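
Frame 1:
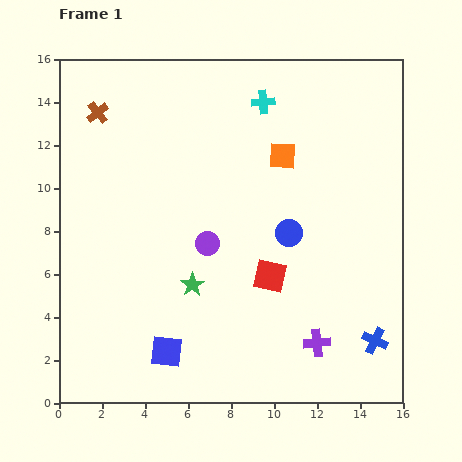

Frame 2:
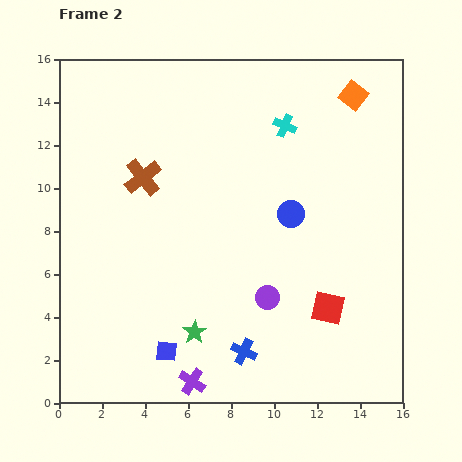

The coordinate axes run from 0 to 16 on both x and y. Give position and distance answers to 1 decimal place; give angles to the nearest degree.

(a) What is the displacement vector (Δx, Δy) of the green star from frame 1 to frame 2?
(0.1, -2.2)

The green star was at (6.2, 5.5) in frame 1 and (6.3, 3.3) in frame 2.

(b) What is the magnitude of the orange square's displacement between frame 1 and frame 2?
4.3

The orange square moved from (10.4, 11.5) to (13.7, 14.3), a distance of √(3.3² + 2.8²) ≈ 4.3.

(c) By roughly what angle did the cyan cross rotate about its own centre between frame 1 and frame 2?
28° clockwise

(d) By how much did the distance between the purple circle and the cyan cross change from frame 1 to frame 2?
+0.9

Distance in frame 1: 7.1. Distance in frame 2: 8.0.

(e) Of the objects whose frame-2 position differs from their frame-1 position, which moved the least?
the blue circle

(moved 0.9)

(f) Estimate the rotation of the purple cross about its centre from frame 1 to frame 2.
37° clockwise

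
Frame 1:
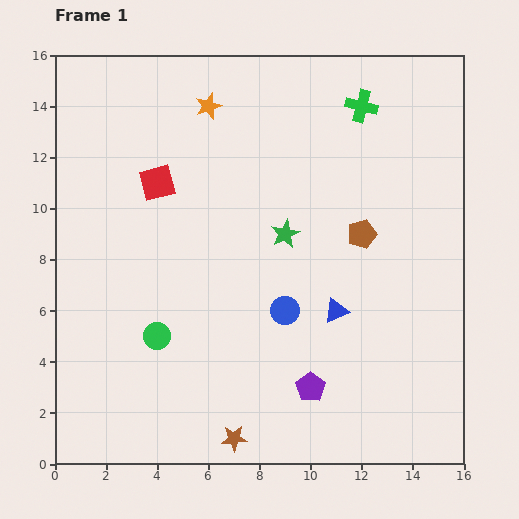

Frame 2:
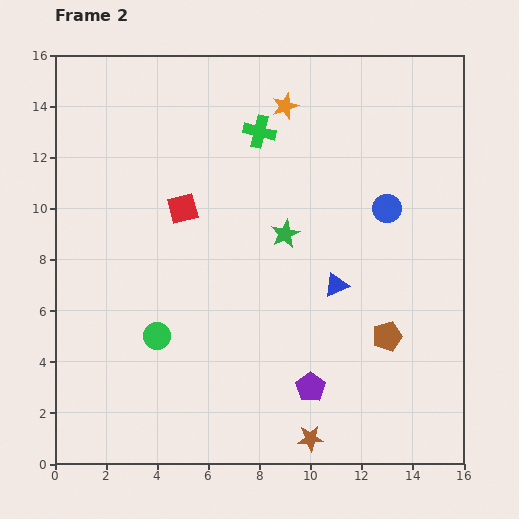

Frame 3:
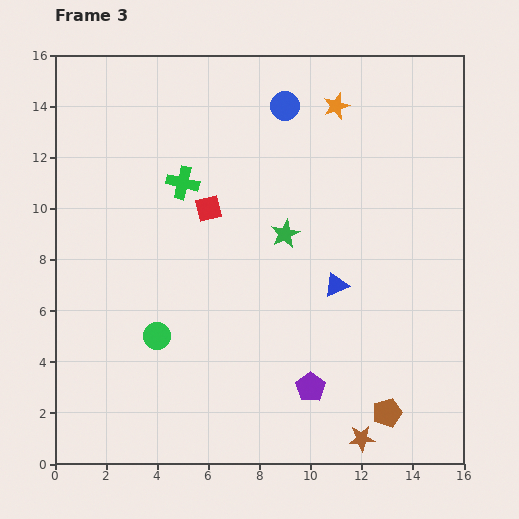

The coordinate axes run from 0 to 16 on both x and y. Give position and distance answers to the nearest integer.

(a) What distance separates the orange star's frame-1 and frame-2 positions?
3

The orange star moved from (6, 14) to (9, 14), a distance of √(3² + 0²) ≈ 3.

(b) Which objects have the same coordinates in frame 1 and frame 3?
the purple pentagon, the green circle, the green star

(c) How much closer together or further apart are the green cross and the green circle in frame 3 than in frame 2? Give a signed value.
-3

Distance in frame 2: 9. Distance in frame 3: 6.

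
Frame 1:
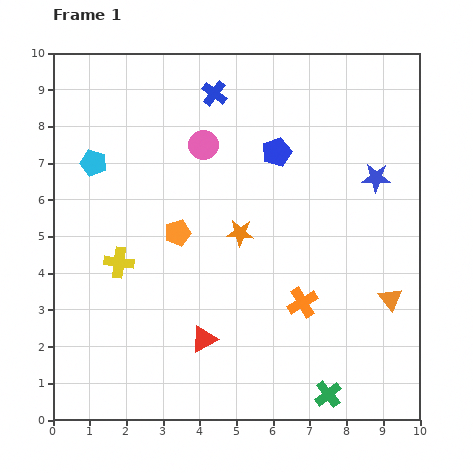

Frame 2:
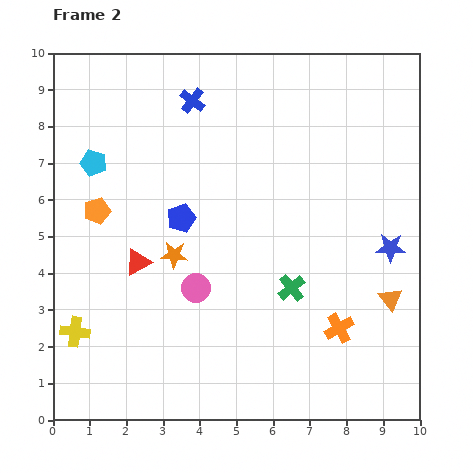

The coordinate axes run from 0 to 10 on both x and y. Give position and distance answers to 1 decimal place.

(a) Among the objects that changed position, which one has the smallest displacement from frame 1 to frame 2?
the blue cross

(moved 0.6)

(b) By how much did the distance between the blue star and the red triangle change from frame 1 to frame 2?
+0.5

Distance in frame 1: 6.4. Distance in frame 2: 6.9.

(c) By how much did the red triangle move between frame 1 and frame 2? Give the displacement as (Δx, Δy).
(-1.8, 2.1)

The red triangle was at (4.1, 2.2) in frame 1 and (2.3, 4.3) in frame 2.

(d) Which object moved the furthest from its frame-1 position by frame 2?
the pink circle

(moved 3.9; next 3.2)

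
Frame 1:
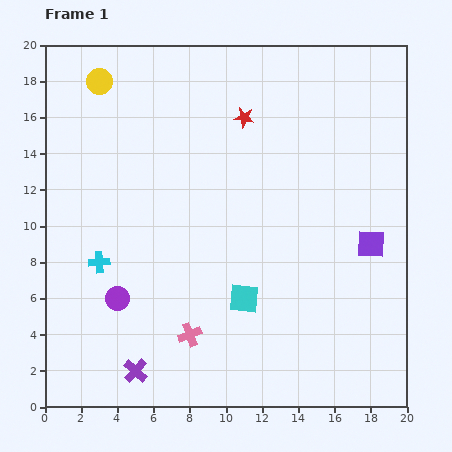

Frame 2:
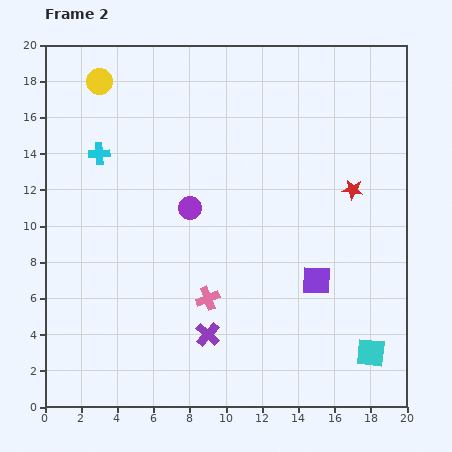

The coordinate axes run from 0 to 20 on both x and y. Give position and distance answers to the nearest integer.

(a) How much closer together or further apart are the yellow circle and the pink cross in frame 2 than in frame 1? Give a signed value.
-2

Distance in frame 1: 15. Distance in frame 2: 13.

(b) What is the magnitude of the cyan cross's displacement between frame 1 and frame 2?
6

The cyan cross moved from (3, 8) to (3, 14), a distance of √(0² + 6²) ≈ 6.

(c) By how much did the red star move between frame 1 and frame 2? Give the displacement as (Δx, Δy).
(6, -4)

The red star was at (11, 16) in frame 1 and (17, 12) in frame 2.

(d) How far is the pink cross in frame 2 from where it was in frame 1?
2

The pink cross moved from (8, 4) to (9, 6), a distance of √(1² + 2²) ≈ 2.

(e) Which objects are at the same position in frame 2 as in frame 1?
the yellow circle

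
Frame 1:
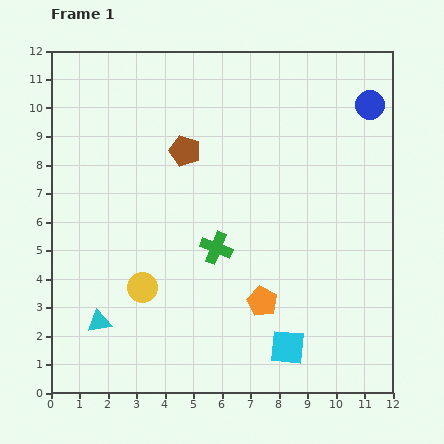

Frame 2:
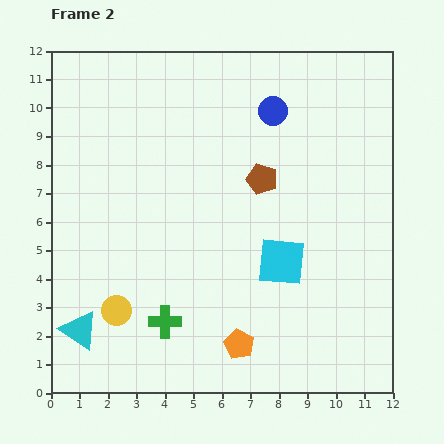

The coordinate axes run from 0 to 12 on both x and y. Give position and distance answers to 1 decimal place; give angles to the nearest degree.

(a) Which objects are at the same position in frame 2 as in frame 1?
none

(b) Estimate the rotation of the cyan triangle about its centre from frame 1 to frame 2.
45° clockwise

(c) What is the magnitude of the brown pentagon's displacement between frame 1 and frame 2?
2.9

The brown pentagon moved from (4.7, 8.5) to (7.4, 7.5), a distance of √(2.7² + 1.0²) ≈ 2.9.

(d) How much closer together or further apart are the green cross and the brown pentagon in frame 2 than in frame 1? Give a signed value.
+2.4

Distance in frame 1: 3.6. Distance in frame 2: 6.0.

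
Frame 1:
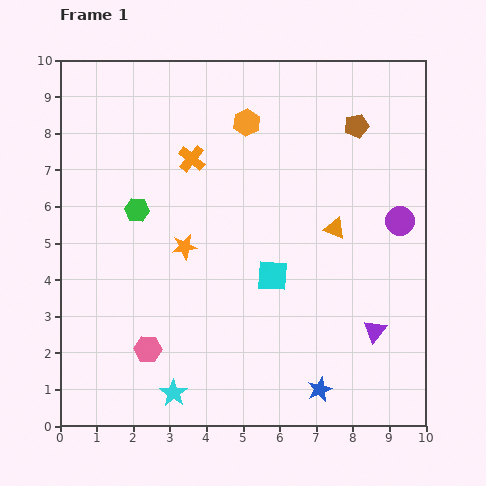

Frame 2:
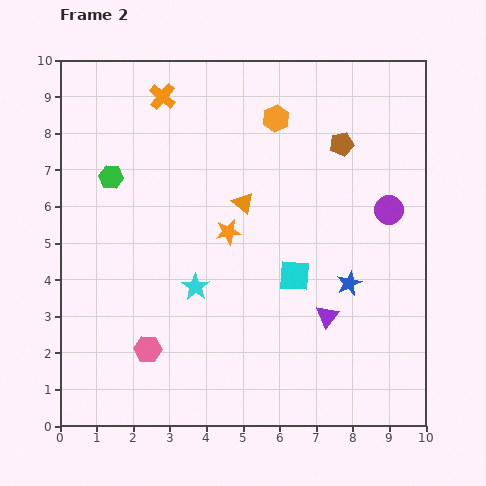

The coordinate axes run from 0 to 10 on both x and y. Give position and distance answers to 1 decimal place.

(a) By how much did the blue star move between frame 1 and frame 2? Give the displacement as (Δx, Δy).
(0.8, 2.9)

The blue star was at (7.1, 1.0) in frame 1 and (7.9, 3.9) in frame 2.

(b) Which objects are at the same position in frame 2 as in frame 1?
the pink hexagon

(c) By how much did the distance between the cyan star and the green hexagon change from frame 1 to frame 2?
-1.3

Distance in frame 1: 5.1. Distance in frame 2: 3.8.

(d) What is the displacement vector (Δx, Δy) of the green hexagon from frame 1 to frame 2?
(-0.7, 0.9)

The green hexagon was at (2.1, 5.9) in frame 1 and (1.4, 6.8) in frame 2.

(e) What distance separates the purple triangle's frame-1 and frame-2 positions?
1.4

The purple triangle moved from (8.6, 2.6) to (7.3, 3.0), a distance of √(1.3² + 0.4²) ≈ 1.4.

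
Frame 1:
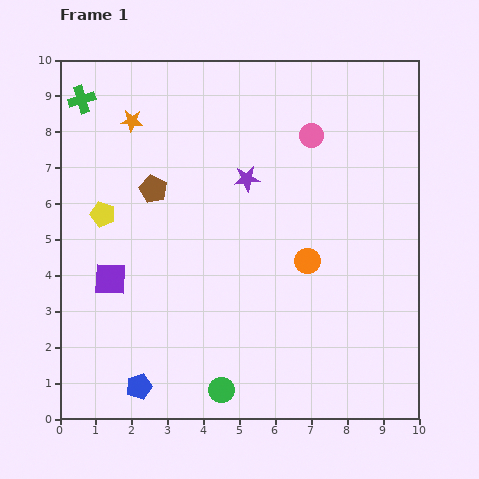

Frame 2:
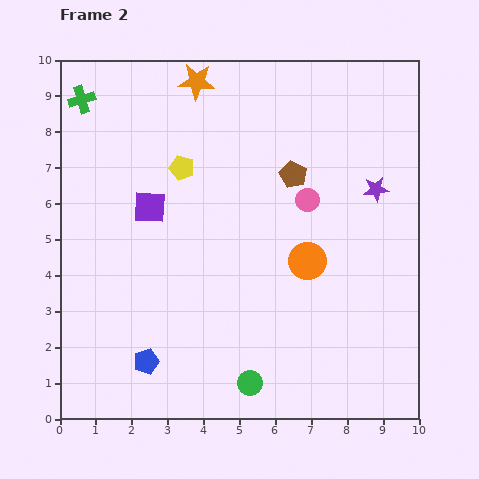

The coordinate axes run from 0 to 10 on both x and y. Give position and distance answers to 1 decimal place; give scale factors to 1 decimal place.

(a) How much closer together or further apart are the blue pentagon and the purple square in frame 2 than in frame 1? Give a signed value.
+1.2

Distance in frame 1: 3.1. Distance in frame 2: 4.3.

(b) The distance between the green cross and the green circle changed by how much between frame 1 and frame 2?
+0.2

Distance in frame 1: 9.0. Distance in frame 2: 9.2.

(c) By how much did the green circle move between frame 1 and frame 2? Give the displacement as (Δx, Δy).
(0.8, 0.2)

The green circle was at (4.5, 0.8) in frame 1 and (5.3, 1.0) in frame 2.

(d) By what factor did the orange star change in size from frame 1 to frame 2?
1.6×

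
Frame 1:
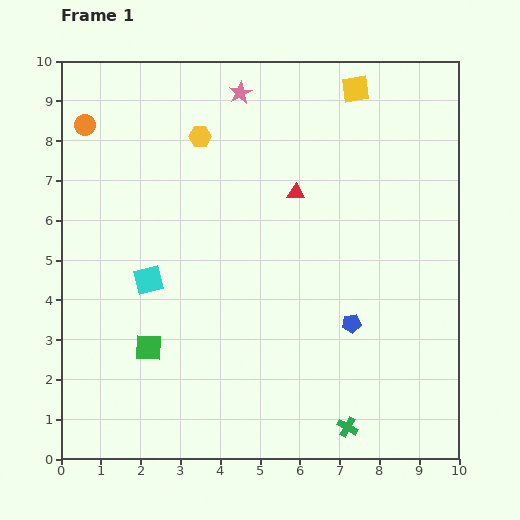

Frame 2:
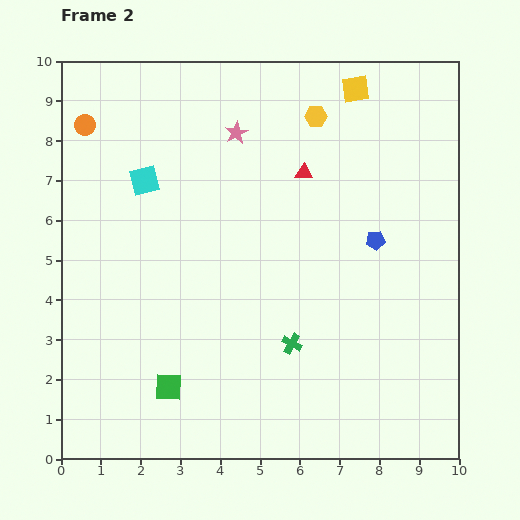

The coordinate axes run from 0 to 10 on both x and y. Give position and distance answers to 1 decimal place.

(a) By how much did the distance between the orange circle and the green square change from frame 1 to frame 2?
+1.1

Distance in frame 1: 5.8. Distance in frame 2: 6.9.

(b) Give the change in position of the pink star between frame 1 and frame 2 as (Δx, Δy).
(-0.1, -1.0)

The pink star was at (4.5, 9.2) in frame 1 and (4.4, 8.2) in frame 2.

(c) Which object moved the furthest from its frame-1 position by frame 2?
the yellow hexagon

(moved 2.9; next 2.5)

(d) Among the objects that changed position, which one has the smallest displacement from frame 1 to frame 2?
the red triangle

(moved 0.5)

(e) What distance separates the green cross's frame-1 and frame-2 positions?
2.5

The green cross moved from (7.2, 0.8) to (5.8, 2.9), a distance of √(1.4² + 2.1²) ≈ 2.5.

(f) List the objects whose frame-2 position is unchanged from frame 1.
the orange circle, the yellow square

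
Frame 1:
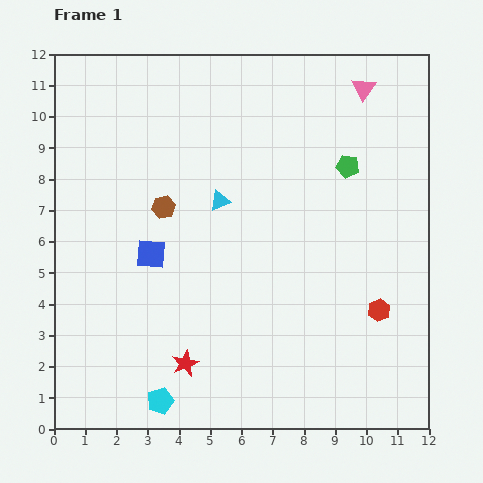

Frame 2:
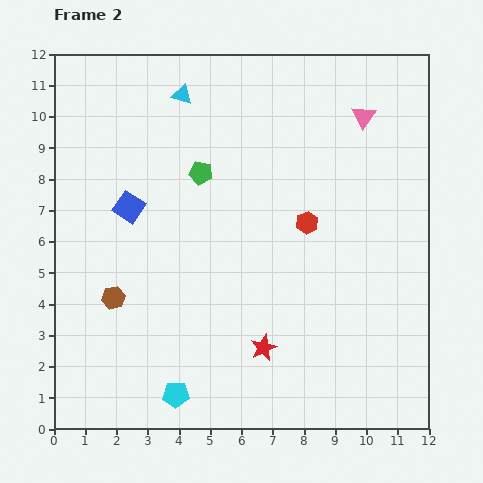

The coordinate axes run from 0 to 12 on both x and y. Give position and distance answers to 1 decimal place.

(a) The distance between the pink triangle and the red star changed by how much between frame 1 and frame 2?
-2.4

Distance in frame 1: 10.5. Distance in frame 2: 8.1.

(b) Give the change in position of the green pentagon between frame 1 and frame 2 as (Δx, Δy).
(-4.7, -0.2)

The green pentagon was at (9.4, 8.4) in frame 1 and (4.7, 8.2) in frame 2.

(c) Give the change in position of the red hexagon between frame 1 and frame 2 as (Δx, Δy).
(-2.3, 2.8)

The red hexagon was at (10.4, 3.8) in frame 1 and (8.1, 6.6) in frame 2.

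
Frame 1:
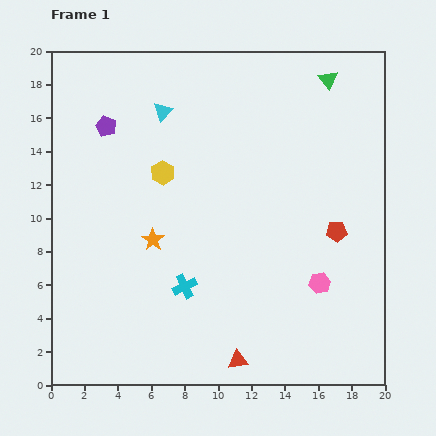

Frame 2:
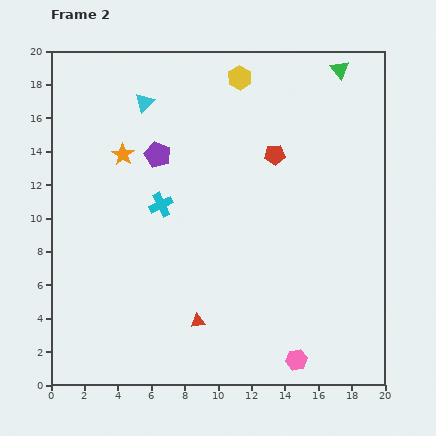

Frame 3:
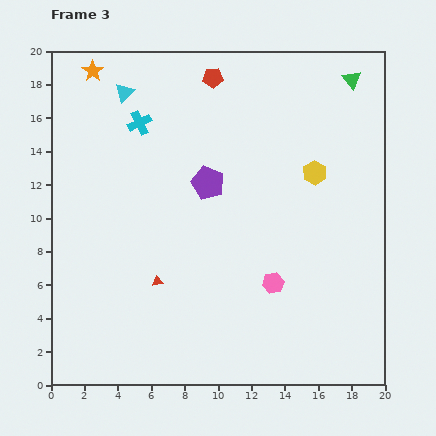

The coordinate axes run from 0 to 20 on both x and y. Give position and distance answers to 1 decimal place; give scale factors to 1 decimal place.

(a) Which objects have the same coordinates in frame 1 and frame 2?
none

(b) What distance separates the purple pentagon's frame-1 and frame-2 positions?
3.5

The purple pentagon moved from (3.3, 15.5) to (6.4, 13.8), a distance of √(3.1² + 1.7²) ≈ 3.5.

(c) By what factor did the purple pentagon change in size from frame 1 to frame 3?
1.6×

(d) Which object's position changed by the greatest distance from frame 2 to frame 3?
the yellow hexagon

(moved 7.3; next 5.9)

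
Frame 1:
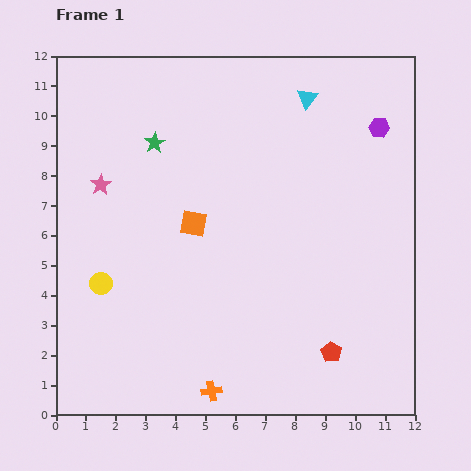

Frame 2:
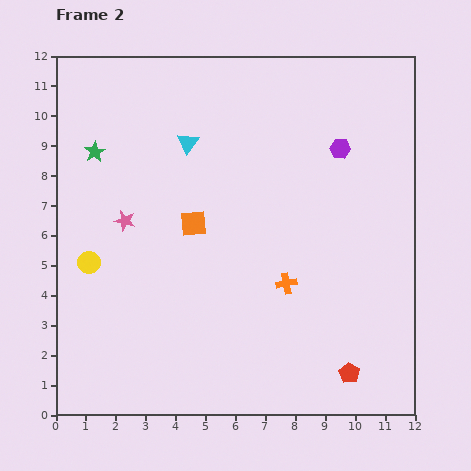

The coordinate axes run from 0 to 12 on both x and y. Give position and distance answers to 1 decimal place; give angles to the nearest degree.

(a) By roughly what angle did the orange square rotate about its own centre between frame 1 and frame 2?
18° counter-clockwise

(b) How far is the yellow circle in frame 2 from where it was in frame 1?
0.8

The yellow circle moved from (1.5, 4.4) to (1.1, 5.1), a distance of √(0.4² + 0.7²) ≈ 0.8.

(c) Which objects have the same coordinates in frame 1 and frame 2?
the orange square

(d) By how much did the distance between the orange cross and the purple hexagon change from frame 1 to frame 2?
-5.6

Distance in frame 1: 10.4. Distance in frame 2: 4.8.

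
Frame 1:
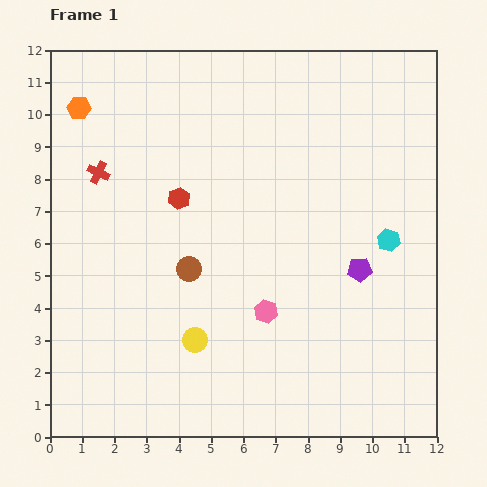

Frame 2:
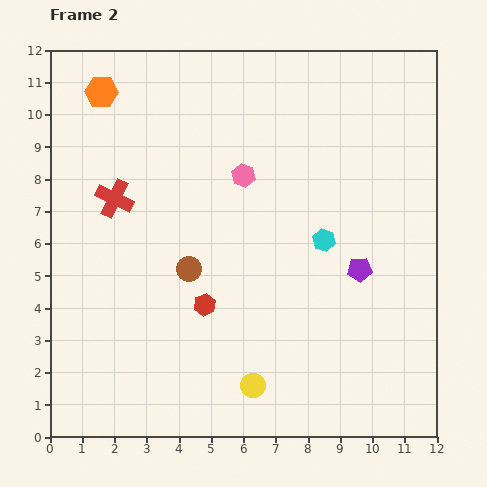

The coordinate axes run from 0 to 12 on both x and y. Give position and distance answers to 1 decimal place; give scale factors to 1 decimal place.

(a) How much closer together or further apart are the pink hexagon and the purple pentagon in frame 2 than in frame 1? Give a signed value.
+1.4

Distance in frame 1: 3.2. Distance in frame 2: 4.6.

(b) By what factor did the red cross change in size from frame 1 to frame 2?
1.7×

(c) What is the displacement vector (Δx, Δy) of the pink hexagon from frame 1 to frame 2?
(-0.7, 4.2)

The pink hexagon was at (6.7, 3.9) in frame 1 and (6.0, 8.1) in frame 2.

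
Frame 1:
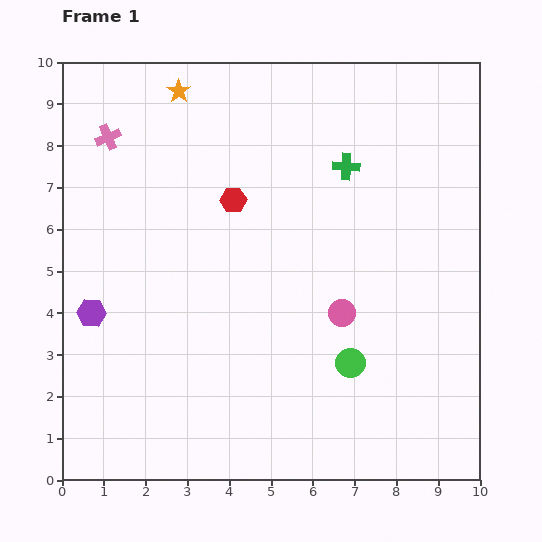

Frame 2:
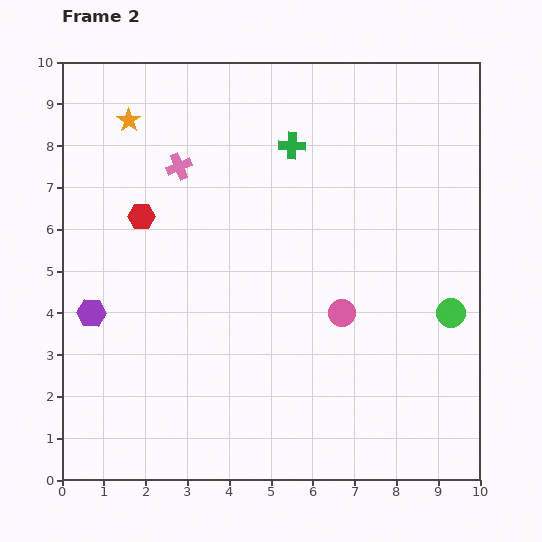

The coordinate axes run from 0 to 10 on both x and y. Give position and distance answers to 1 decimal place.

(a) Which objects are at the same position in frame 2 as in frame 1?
the purple hexagon, the pink circle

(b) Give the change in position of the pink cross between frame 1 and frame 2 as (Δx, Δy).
(1.7, -0.7)

The pink cross was at (1.1, 8.2) in frame 1 and (2.8, 7.5) in frame 2.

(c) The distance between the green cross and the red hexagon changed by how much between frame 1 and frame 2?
+1.2

Distance in frame 1: 2.8. Distance in frame 2: 4.0.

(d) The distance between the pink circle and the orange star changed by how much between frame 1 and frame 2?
+0.3

Distance in frame 1: 6.6. Distance in frame 2: 6.9.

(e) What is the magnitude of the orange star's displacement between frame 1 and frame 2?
1.4

The orange star moved from (2.8, 9.3) to (1.6, 8.6), a distance of √(1.2² + 0.7²) ≈ 1.4.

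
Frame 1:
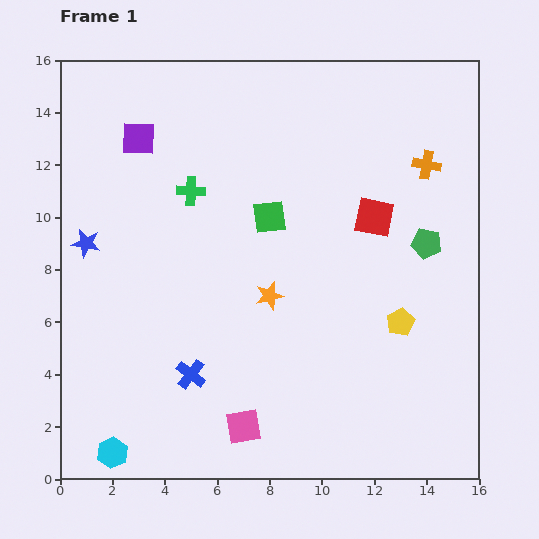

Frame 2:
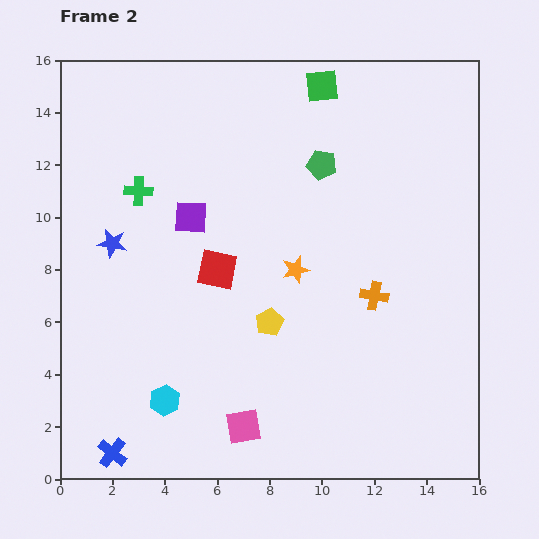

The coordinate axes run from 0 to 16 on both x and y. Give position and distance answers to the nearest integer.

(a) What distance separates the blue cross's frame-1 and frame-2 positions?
4

The blue cross moved from (5, 4) to (2, 1), a distance of √(3² + 3²) ≈ 4.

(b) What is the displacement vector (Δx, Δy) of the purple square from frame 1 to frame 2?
(2, -3)

The purple square was at (3, 13) in frame 1 and (5, 10) in frame 2.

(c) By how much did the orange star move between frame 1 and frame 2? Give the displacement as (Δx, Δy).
(1, 1)

The orange star was at (8, 7) in frame 1 and (9, 8) in frame 2.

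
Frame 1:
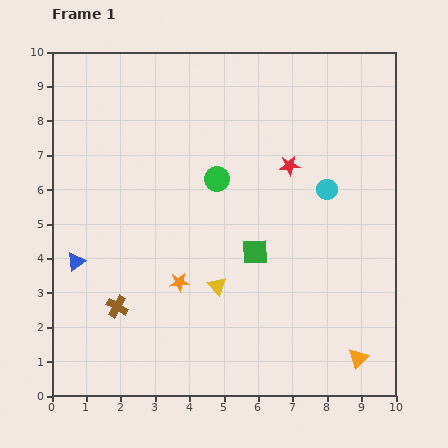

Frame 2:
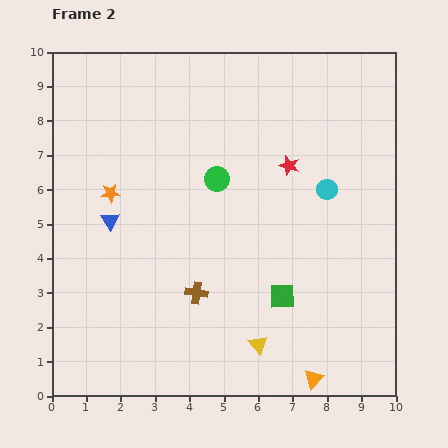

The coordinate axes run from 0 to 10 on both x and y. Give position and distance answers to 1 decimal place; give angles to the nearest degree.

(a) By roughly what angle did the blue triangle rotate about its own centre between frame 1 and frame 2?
27° counter-clockwise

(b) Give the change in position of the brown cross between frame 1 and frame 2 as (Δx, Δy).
(2.3, 0.4)

The brown cross was at (1.9, 2.6) in frame 1 and (4.2, 3.0) in frame 2.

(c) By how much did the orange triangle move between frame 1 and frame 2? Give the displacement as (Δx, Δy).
(-1.3, -0.6)

The orange triangle was at (8.9, 1.1) in frame 1 and (7.6, 0.5) in frame 2.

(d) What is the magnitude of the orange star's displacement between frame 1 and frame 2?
3.3

The orange star moved from (3.7, 3.3) to (1.7, 5.9), a distance of √(2.0² + 2.6²) ≈ 3.3.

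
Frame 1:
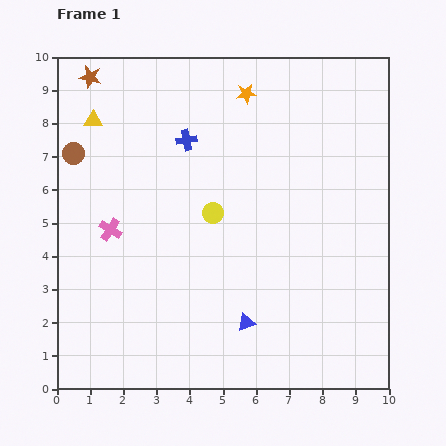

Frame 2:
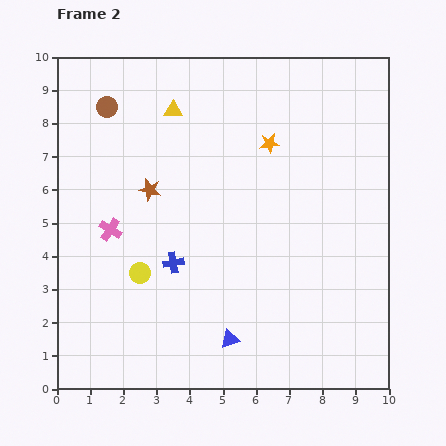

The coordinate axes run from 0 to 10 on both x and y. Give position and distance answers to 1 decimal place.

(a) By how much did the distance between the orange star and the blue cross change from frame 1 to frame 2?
+2.3

Distance in frame 1: 2.3. Distance in frame 2: 4.6.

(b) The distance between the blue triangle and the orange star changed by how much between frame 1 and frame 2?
-0.9

Distance in frame 1: 6.9. Distance in frame 2: 6.0.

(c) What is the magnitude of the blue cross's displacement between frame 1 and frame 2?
3.7

The blue cross moved from (3.9, 7.5) to (3.5, 3.8), a distance of √(0.4² + 3.7²) ≈ 3.7.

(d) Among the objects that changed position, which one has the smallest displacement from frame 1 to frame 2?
the blue triangle

(moved 0.7)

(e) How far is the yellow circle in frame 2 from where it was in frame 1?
2.8

The yellow circle moved from (4.7, 5.3) to (2.5, 3.5), a distance of √(2.2² + 1.8²) ≈ 2.8.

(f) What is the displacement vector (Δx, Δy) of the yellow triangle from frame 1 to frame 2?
(2.4, 0.3)

The yellow triangle was at (1.1, 8.1) in frame 1 and (3.5, 8.4) in frame 2.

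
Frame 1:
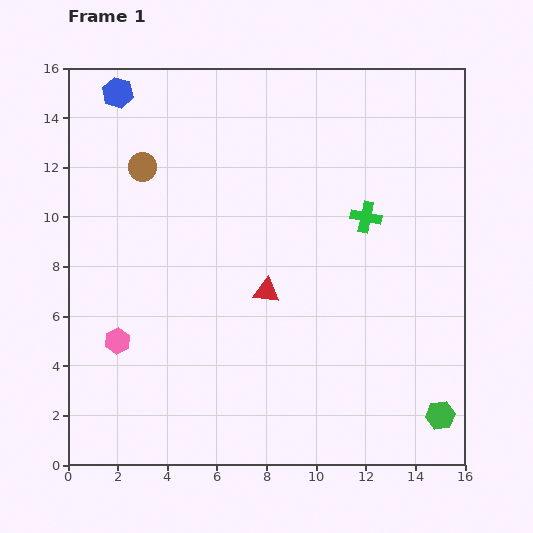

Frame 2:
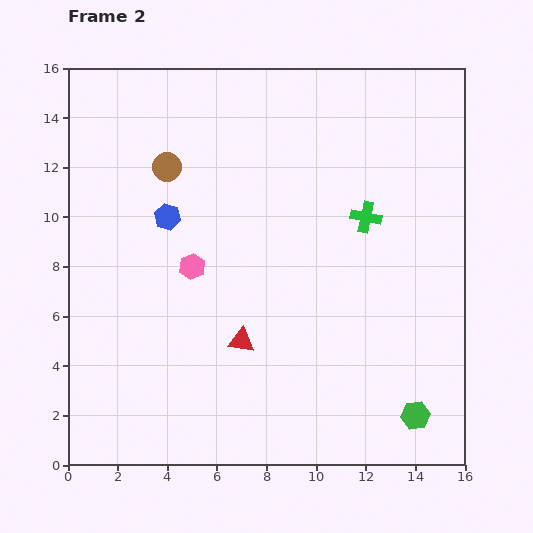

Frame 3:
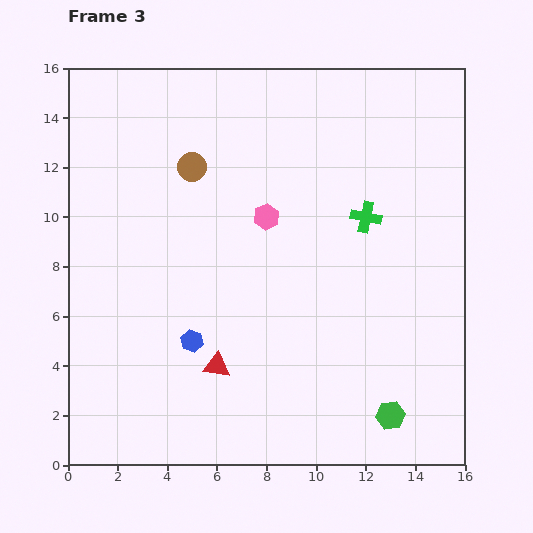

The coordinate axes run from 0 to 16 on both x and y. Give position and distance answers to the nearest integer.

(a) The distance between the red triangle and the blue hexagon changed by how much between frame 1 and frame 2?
-4

Distance in frame 1: 10. Distance in frame 2: 6.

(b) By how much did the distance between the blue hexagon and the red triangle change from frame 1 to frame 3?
-9

Distance in frame 1: 10. Distance in frame 3: 1.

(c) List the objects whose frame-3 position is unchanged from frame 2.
the green cross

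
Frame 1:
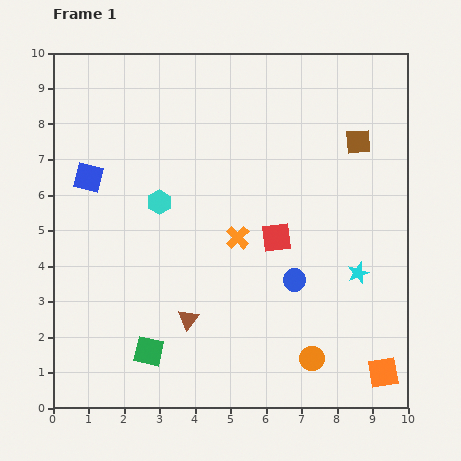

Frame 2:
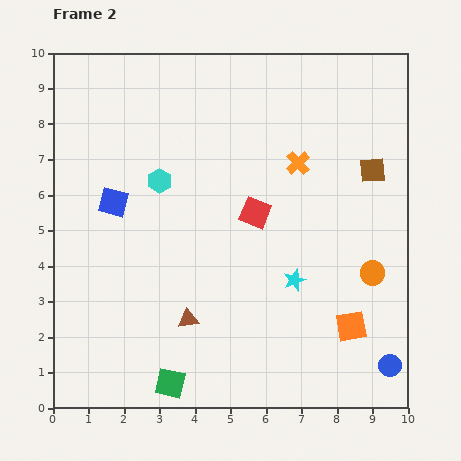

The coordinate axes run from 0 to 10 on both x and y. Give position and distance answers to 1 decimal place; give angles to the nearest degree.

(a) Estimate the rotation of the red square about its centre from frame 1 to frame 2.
28° clockwise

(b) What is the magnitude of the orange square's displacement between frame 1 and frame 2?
1.6

The orange square moved from (9.3, 1.0) to (8.4, 2.3), a distance of √(0.9² + 1.3²) ≈ 1.6.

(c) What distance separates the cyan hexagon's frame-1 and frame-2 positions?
0.6

The cyan hexagon moved from (3.0, 5.8) to (3.0, 6.4), a distance of √(0.0² + 0.6²) ≈ 0.6.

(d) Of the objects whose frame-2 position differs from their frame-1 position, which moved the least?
the cyan hexagon

(moved 0.6)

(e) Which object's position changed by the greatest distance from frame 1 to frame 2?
the blue circle

(moved 3.6; next 2.9)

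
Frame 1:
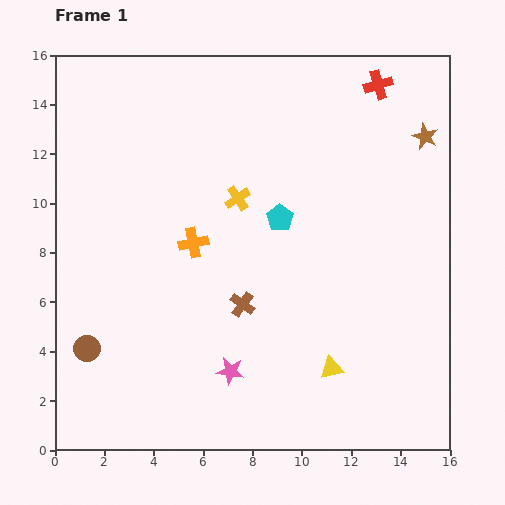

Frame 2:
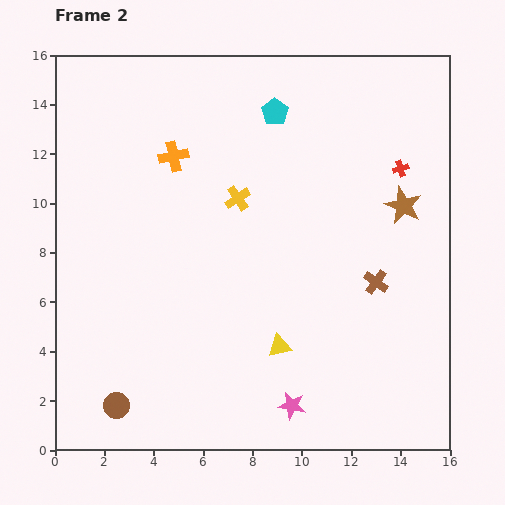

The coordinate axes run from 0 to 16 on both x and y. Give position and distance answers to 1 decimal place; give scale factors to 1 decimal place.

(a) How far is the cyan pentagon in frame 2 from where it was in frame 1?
4.3

The cyan pentagon moved from (9.1, 9.4) to (8.9, 13.7), a distance of √(0.2² + 4.3²) ≈ 4.3.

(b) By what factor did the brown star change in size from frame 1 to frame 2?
1.4×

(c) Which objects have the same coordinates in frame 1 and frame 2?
the yellow cross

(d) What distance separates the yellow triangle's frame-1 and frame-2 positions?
2.3

The yellow triangle moved from (11.2, 3.3) to (9.1, 4.2), a distance of √(2.1² + 0.9²) ≈ 2.3.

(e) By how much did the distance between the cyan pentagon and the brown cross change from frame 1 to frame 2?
+4.2

Distance in frame 1: 3.8. Distance in frame 2: 8.0.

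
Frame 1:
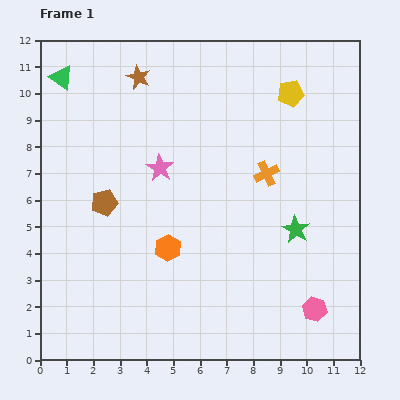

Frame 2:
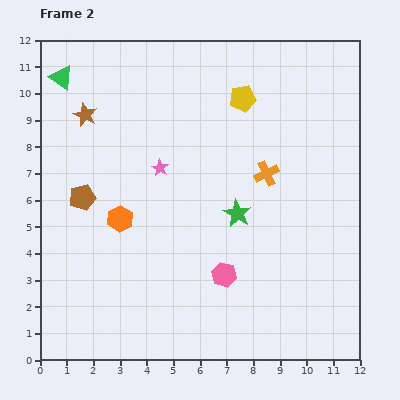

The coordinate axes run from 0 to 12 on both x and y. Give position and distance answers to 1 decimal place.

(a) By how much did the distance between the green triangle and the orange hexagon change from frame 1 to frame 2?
-1.8

Distance in frame 1: 7.5. Distance in frame 2: 5.7.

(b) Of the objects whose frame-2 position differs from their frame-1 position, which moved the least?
the brown pentagon

(moved 0.8)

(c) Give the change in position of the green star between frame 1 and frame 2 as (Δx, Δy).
(-2.2, 0.6)

The green star was at (9.6, 4.9) in frame 1 and (7.4, 5.5) in frame 2.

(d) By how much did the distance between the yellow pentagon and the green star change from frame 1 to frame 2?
-0.8

Distance in frame 1: 5.1. Distance in frame 2: 4.3.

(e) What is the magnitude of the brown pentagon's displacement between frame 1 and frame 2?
0.8

The brown pentagon moved from (2.4, 5.9) to (1.6, 6.1), a distance of √(0.8² + 0.2²) ≈ 0.8.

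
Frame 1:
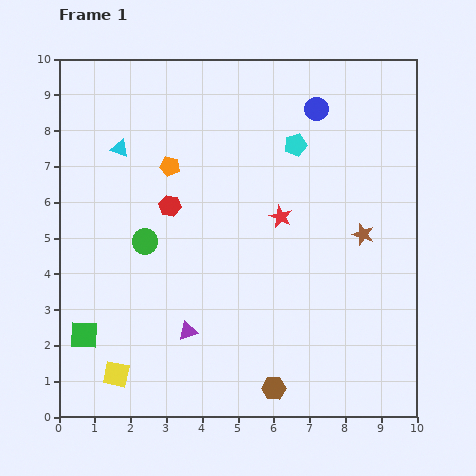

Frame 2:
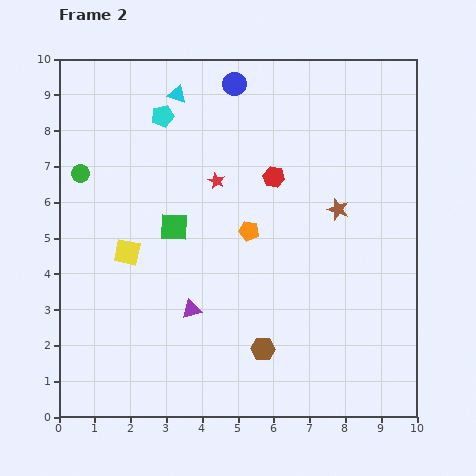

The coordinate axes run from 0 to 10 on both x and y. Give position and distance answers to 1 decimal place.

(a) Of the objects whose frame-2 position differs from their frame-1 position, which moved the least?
the purple triangle

(moved 0.6)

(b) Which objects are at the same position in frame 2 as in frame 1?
none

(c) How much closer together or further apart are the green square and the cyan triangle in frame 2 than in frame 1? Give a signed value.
-1.6

Distance in frame 1: 5.3. Distance in frame 2: 3.7.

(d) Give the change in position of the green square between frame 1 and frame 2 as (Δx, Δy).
(2.5, 3.0)

The green square was at (0.7, 2.3) in frame 1 and (3.2, 5.3) in frame 2.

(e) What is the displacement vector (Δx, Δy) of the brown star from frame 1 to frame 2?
(-0.7, 0.7)

The brown star was at (8.5, 5.1) in frame 1 and (7.8, 5.8) in frame 2.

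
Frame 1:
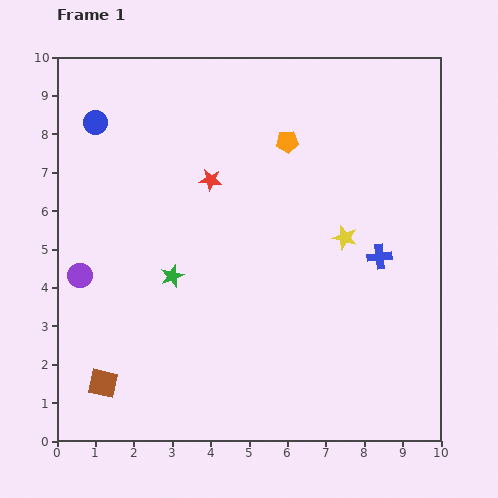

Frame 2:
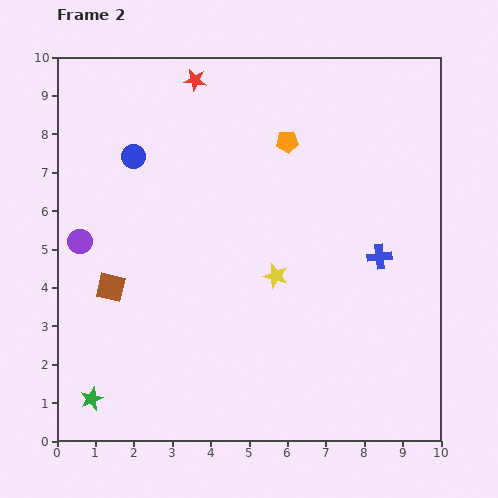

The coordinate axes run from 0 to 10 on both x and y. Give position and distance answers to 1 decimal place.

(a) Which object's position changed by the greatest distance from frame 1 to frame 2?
the green star

(moved 3.8; next 2.6)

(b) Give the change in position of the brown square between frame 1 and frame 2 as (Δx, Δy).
(0.2, 2.5)

The brown square was at (1.2, 1.5) in frame 1 and (1.4, 4.0) in frame 2.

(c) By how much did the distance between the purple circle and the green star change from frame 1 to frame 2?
+1.7

Distance in frame 1: 2.4. Distance in frame 2: 4.1.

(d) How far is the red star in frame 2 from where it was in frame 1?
2.6

The red star moved from (4.0, 6.8) to (3.6, 9.4), a distance of √(0.4² + 2.6²) ≈ 2.6.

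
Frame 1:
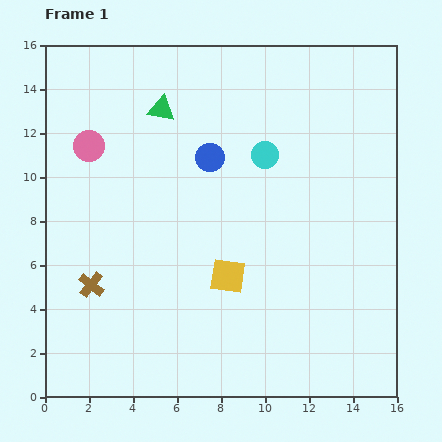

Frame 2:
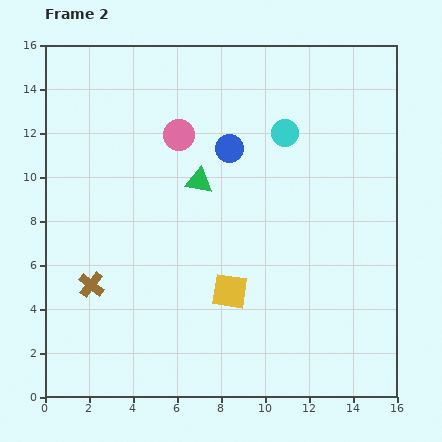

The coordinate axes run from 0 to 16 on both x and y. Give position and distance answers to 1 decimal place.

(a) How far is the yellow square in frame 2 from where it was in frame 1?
0.7

The yellow square moved from (8.3, 5.5) to (8.4, 4.8), a distance of √(0.1² + 0.7²) ≈ 0.7.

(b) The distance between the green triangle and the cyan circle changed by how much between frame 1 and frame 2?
-0.6

Distance in frame 1: 5.1. Distance in frame 2: 4.5.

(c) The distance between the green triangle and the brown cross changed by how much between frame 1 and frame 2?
-1.8

Distance in frame 1: 8.6. Distance in frame 2: 6.8.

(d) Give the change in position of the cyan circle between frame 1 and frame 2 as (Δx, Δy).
(0.9, 1.0)

The cyan circle was at (10.0, 11.0) in frame 1 and (10.9, 12.0) in frame 2.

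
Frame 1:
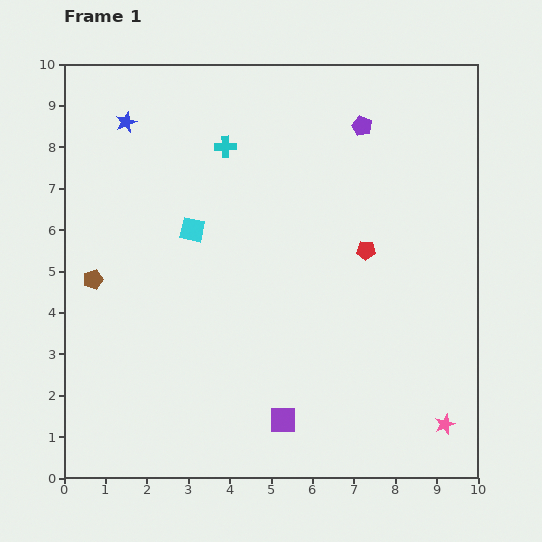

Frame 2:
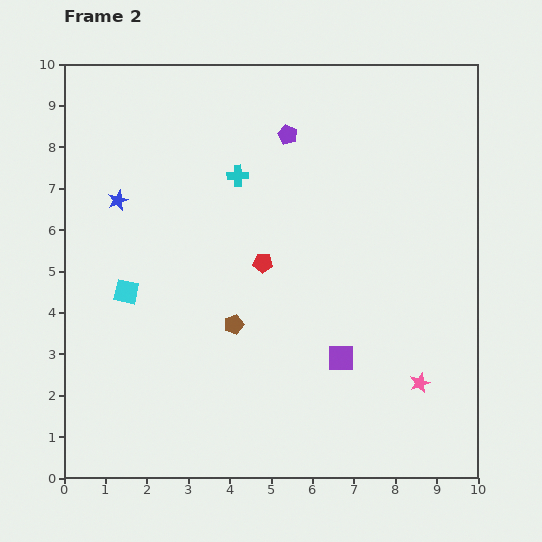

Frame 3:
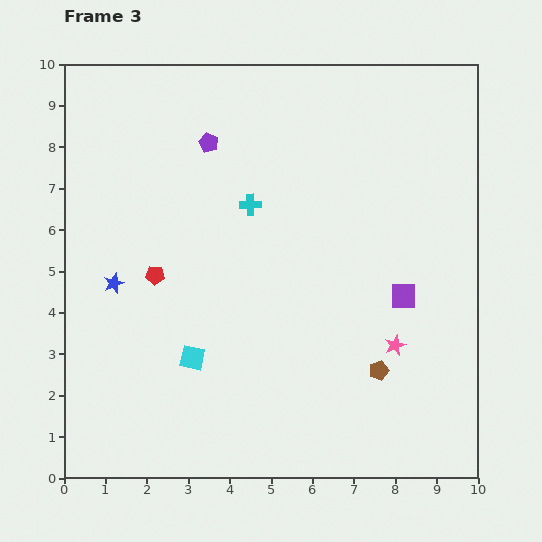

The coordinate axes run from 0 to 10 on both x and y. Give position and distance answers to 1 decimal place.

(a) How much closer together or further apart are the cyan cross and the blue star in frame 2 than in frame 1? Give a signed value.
+0.5

Distance in frame 1: 2.5. Distance in frame 2: 3.0.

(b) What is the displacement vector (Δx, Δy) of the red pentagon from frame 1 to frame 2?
(-2.5, -0.3)

The red pentagon was at (7.3, 5.5) in frame 1 and (4.8, 5.2) in frame 2.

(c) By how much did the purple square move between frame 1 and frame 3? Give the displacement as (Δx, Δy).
(2.9, 3.0)

The purple square was at (5.3, 1.4) in frame 1 and (8.2, 4.4) in frame 3.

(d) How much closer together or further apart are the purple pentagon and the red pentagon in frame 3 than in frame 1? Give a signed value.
+0.5

Distance in frame 1: 3.0. Distance in frame 3: 3.5.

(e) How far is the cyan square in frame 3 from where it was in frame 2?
2.3

The cyan square moved from (1.5, 4.5) to (3.1, 2.9), a distance of √(1.6² + 1.6²) ≈ 2.3.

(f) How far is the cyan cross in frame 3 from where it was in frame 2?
0.8

The cyan cross moved from (4.2, 7.3) to (4.5, 6.6), a distance of √(0.3² + 0.7²) ≈ 0.8.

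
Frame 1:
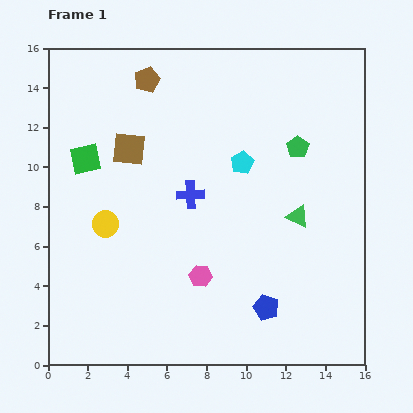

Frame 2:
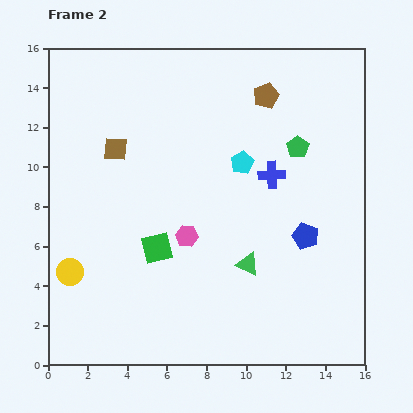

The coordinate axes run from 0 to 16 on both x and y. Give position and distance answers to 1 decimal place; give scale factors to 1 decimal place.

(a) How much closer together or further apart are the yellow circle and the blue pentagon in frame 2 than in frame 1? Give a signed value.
+2.9

Distance in frame 1: 9.1. Distance in frame 2: 12.0.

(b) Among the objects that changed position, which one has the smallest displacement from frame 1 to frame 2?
the brown square

(moved 0.7)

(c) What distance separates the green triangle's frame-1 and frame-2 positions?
3.5

The green triangle moved from (12.6, 7.5) to (10.1, 5.1), a distance of √(2.5² + 2.4²) ≈ 3.5.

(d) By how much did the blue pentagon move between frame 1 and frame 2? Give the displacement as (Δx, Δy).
(2.0, 3.6)

The blue pentagon was at (11.0, 2.9) in frame 1 and (13.0, 6.5) in frame 2.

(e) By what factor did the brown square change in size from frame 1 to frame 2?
0.7×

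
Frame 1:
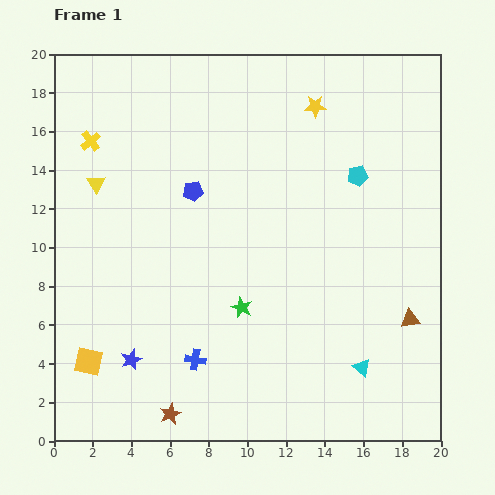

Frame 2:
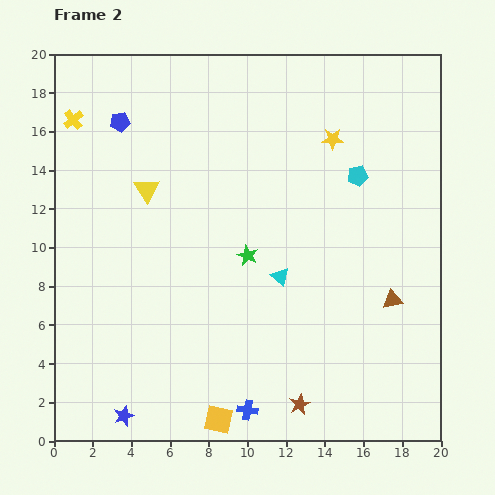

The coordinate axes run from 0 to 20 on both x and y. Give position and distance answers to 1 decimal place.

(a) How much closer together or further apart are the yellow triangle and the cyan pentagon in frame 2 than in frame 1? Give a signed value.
-2.6

Distance in frame 1: 13.5. Distance in frame 2: 10.9.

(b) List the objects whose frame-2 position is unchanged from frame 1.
the cyan pentagon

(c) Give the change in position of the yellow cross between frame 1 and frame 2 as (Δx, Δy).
(-0.9, 1.1)

The yellow cross was at (1.9, 15.5) in frame 1 and (1.0, 16.6) in frame 2.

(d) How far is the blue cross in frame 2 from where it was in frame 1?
3.7

The blue cross moved from (7.3, 4.2) to (10.0, 1.6), a distance of √(2.7² + 2.6²) ≈ 3.7.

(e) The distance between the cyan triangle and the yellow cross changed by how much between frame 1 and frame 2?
-4.8

Distance in frame 1: 18.2. Distance in frame 2: 13.4.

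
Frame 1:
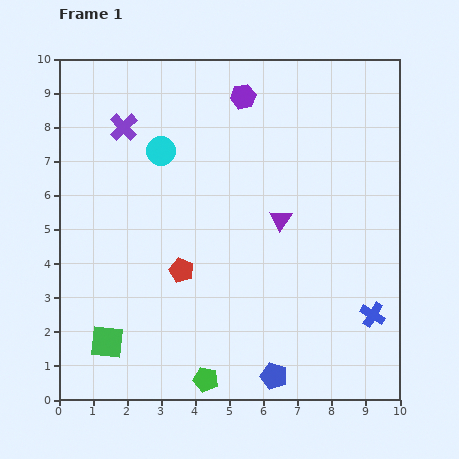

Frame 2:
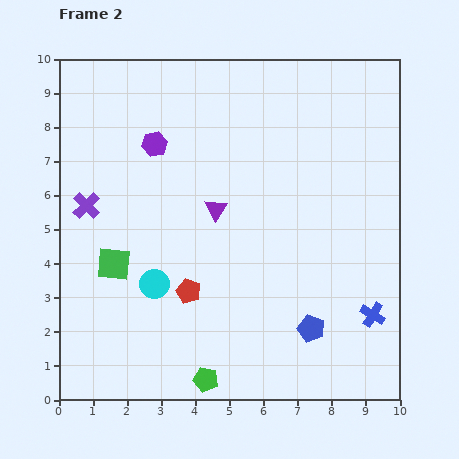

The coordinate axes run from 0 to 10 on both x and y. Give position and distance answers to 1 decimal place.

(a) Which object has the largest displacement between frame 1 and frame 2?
the cyan circle

(moved 3.9; next 3.0)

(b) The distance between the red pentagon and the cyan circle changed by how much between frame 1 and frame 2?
-2.6

Distance in frame 1: 3.6. Distance in frame 2: 1.0.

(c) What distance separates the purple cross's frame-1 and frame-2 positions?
2.5

The purple cross moved from (1.9, 8.0) to (0.8, 5.7), a distance of √(1.1² + 2.3²) ≈ 2.5.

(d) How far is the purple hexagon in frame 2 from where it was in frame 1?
3.0

The purple hexagon moved from (5.4, 8.9) to (2.8, 7.5), a distance of √(2.6² + 1.4²) ≈ 3.0.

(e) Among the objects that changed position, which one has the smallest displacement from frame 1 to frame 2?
the red pentagon

(moved 0.6)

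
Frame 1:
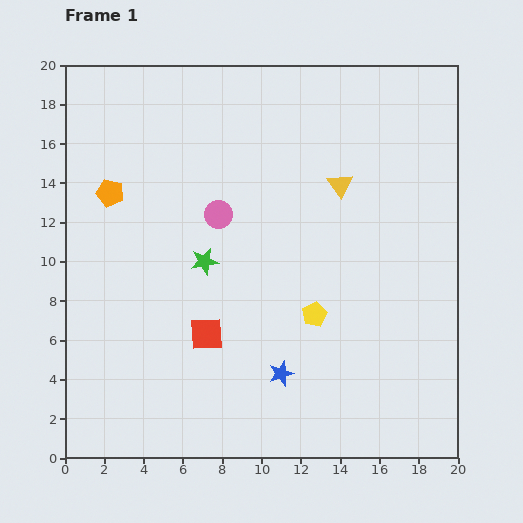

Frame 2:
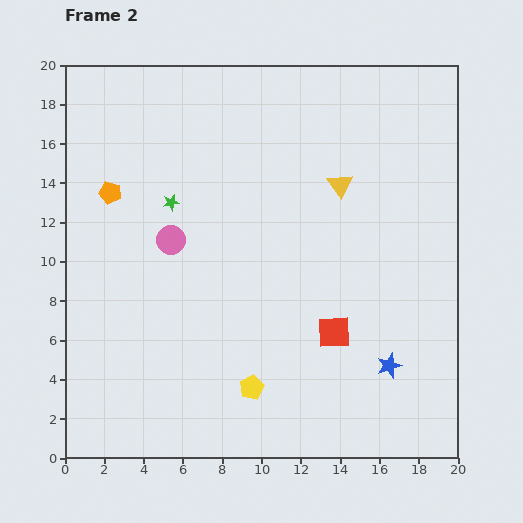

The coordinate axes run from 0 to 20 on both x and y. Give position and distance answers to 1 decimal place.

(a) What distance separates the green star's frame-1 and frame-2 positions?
3.4

The green star moved from (7.1, 10.0) to (5.4, 13.0), a distance of √(1.7² + 3.0²) ≈ 3.4.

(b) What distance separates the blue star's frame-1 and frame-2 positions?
5.5

The blue star moved from (11.0, 4.3) to (16.5, 4.7), a distance of √(5.5² + 0.4²) ≈ 5.5.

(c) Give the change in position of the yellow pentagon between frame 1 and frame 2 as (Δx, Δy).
(-3.2, -3.7)

The yellow pentagon was at (12.7, 7.3) in frame 1 and (9.5, 3.6) in frame 2.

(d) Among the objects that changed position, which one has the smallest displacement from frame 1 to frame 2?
the pink circle

(moved 2.7)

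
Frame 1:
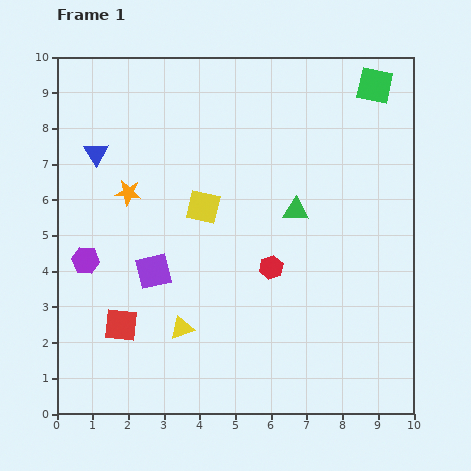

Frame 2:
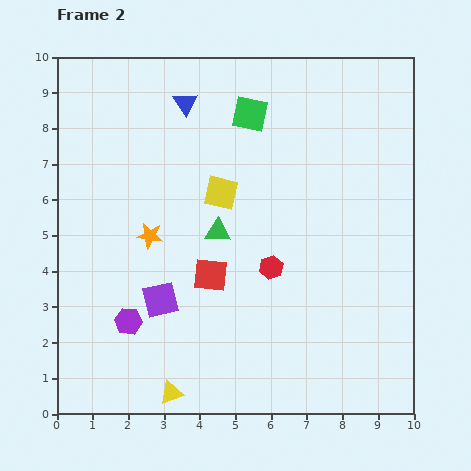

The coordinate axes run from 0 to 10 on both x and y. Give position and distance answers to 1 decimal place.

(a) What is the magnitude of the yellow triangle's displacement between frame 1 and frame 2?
1.8

The yellow triangle moved from (3.5, 2.4) to (3.2, 0.6), a distance of √(0.3² + 1.8²) ≈ 1.8.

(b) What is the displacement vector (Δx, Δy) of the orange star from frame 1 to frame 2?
(0.6, -1.2)

The orange star was at (2.0, 6.2) in frame 1 and (2.6, 5.0) in frame 2.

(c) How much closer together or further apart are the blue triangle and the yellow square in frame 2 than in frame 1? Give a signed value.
-0.7

Distance in frame 1: 3.4. Distance in frame 2: 2.7.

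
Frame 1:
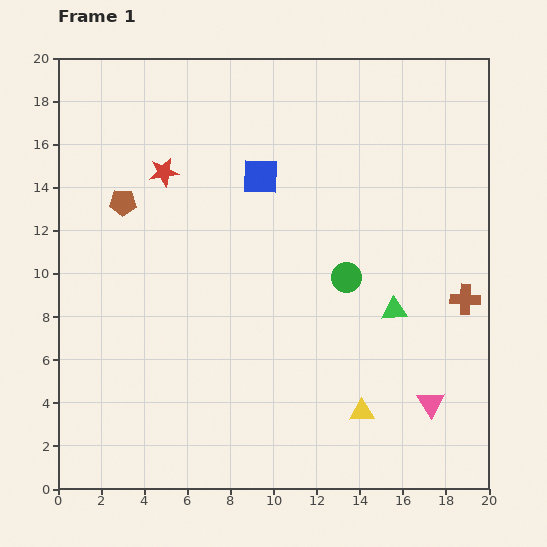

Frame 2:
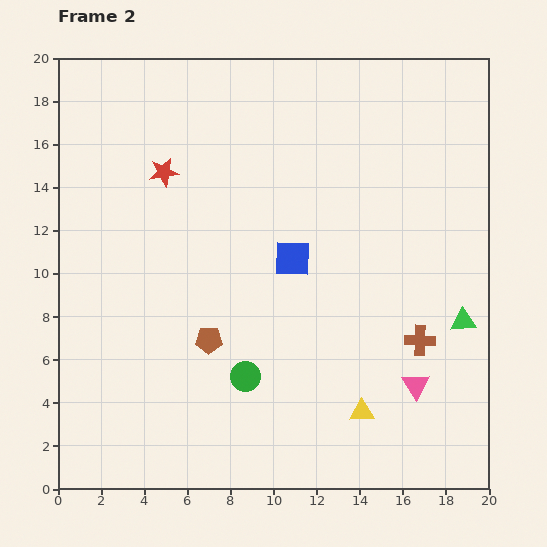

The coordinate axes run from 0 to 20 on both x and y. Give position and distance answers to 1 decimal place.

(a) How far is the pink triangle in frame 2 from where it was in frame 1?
1.1

The pink triangle moved from (17.3, 4.0) to (16.6, 4.8), a distance of √(0.7² + 0.8²) ≈ 1.1.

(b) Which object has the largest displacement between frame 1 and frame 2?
the brown pentagon

(moved 7.5; next 6.6)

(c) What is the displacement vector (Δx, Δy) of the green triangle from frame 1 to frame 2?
(3.2, -0.5)

The green triangle was at (15.6, 8.3) in frame 1 and (18.8, 7.8) in frame 2.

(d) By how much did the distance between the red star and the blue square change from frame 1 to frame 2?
+2.7

Distance in frame 1: 4.5. Distance in frame 2: 7.2.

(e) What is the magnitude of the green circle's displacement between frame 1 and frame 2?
6.6

The green circle moved from (13.4, 9.8) to (8.7, 5.2), a distance of √(4.7² + 4.6²) ≈ 6.6.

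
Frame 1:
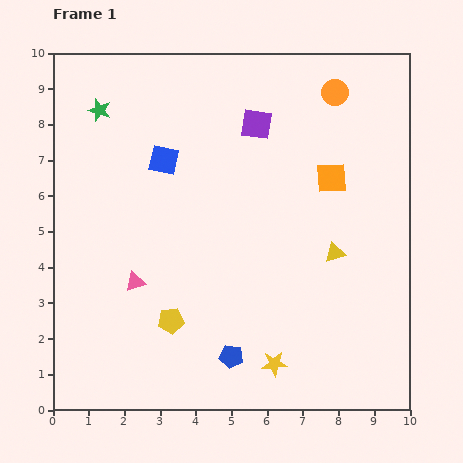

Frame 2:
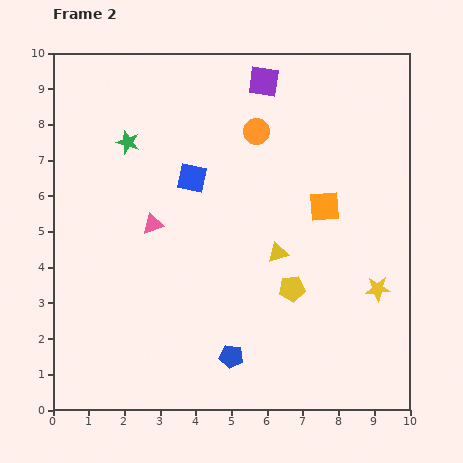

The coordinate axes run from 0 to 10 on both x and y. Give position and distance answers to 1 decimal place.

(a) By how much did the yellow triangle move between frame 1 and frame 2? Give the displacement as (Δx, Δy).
(-1.6, 0.0)

The yellow triangle was at (7.9, 4.4) in frame 1 and (6.3, 4.4) in frame 2.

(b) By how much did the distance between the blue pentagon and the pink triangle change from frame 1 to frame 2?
+0.9

Distance in frame 1: 3.4. Distance in frame 2: 4.3.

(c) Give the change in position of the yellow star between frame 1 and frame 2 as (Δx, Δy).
(2.9, 2.1)

The yellow star was at (6.2, 1.3) in frame 1 and (9.1, 3.4) in frame 2.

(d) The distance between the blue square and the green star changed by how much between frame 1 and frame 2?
-0.2

Distance in frame 1: 2.3. Distance in frame 2: 2.1.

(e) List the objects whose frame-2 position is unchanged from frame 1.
the blue pentagon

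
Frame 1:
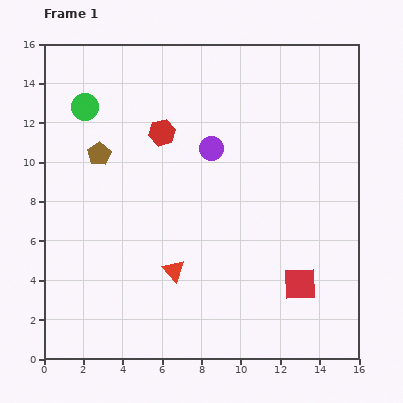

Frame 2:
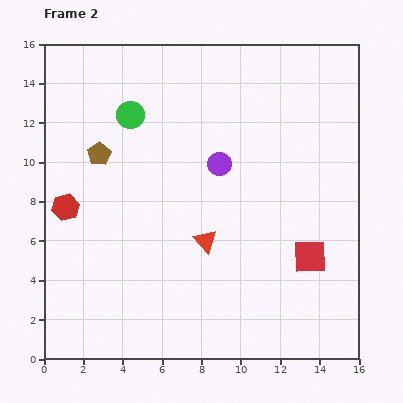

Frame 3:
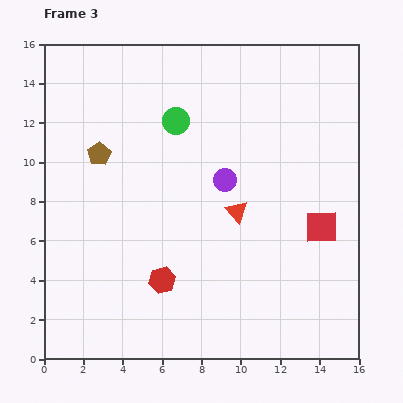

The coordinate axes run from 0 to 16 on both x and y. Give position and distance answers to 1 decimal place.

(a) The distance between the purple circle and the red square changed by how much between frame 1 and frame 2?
-1.6

Distance in frame 1: 8.2. Distance in frame 2: 6.6.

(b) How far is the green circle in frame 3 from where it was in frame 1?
4.7

The green circle moved from (2.1, 12.8) to (6.7, 12.1), a distance of √(4.6² + 0.7²) ≈ 4.7.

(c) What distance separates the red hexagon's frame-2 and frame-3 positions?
6.1

The red hexagon moved from (1.1, 7.7) to (6.0, 4.0), a distance of √(4.9² + 3.7²) ≈ 6.1.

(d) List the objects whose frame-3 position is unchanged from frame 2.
the brown pentagon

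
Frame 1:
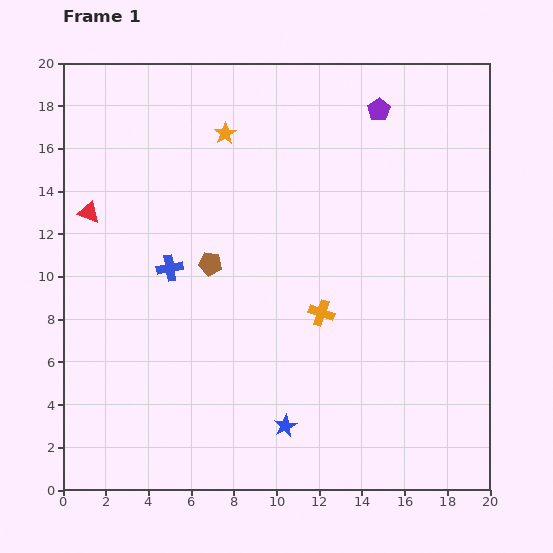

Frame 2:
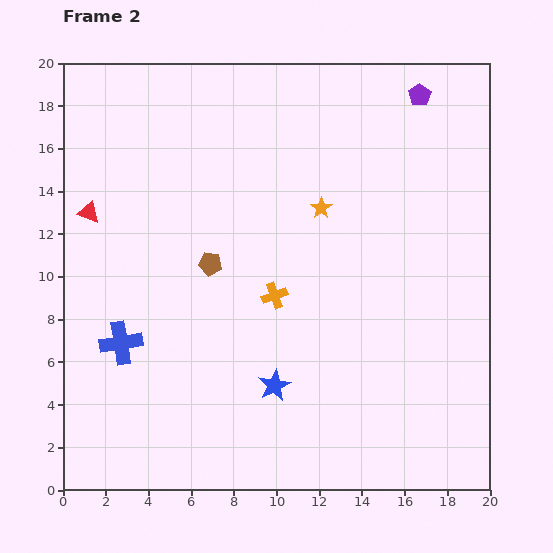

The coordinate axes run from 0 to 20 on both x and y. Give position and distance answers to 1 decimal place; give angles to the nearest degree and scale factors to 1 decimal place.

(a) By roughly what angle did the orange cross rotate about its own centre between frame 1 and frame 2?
39° counter-clockwise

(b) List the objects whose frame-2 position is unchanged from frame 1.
the red triangle, the brown pentagon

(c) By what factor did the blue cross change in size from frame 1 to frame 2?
1.6×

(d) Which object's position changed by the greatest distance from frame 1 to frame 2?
the orange star

(moved 5.7; next 4.2)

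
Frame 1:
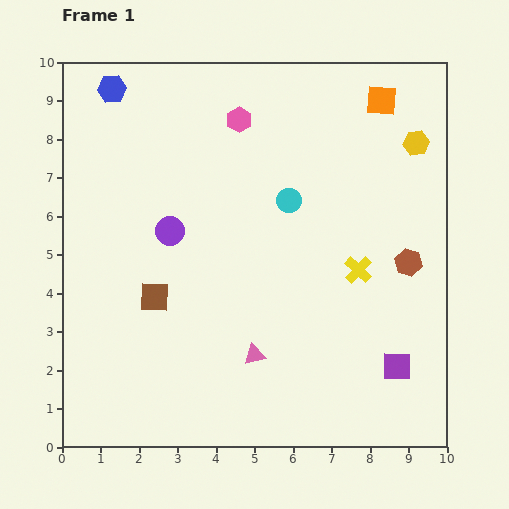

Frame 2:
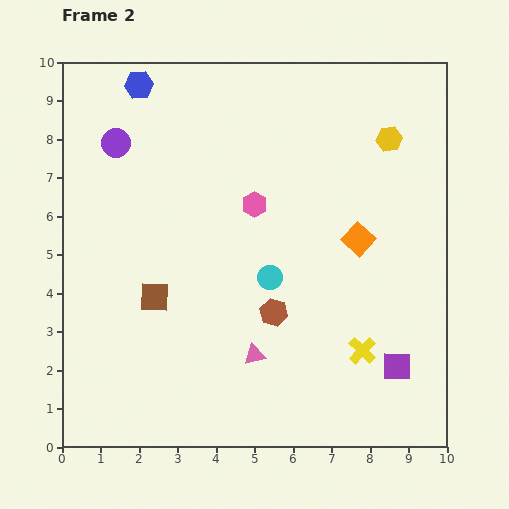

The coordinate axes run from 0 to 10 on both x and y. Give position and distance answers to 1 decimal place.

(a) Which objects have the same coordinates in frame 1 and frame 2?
the purple square, the brown square, the pink triangle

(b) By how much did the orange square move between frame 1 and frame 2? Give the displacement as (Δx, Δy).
(-0.6, -3.6)

The orange square was at (8.3, 9.0) in frame 1 and (7.7, 5.4) in frame 2.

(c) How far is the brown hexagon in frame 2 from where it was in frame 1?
3.7

The brown hexagon moved from (9.0, 4.8) to (5.5, 3.5), a distance of √(3.5² + 1.3²) ≈ 3.7.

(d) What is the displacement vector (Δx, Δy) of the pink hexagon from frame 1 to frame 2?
(0.4, -2.2)

The pink hexagon was at (4.6, 8.5) in frame 1 and (5.0, 6.3) in frame 2.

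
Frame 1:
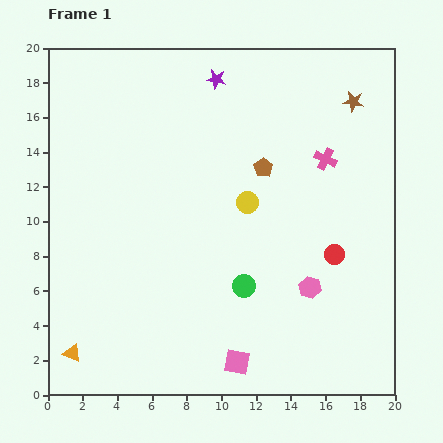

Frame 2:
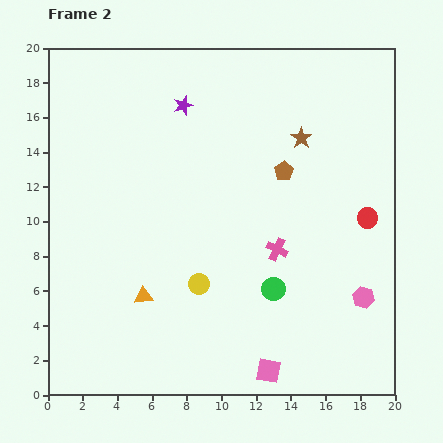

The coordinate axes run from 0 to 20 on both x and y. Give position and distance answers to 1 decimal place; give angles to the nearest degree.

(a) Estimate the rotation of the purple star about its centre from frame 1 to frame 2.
27° counter-clockwise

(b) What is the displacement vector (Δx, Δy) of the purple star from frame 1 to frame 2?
(-1.9, -1.5)

The purple star was at (9.7, 18.2) in frame 1 and (7.8, 16.7) in frame 2.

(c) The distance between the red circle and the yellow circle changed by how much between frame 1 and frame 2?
+4.6

Distance in frame 1: 5.8. Distance in frame 2: 10.4.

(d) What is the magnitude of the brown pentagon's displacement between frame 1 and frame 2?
1.2

The brown pentagon moved from (12.4, 13.1) to (13.6, 12.9), a distance of √(1.2² + 0.2²) ≈ 1.2.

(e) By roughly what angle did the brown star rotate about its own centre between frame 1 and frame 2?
26° clockwise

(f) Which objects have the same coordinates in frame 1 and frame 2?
none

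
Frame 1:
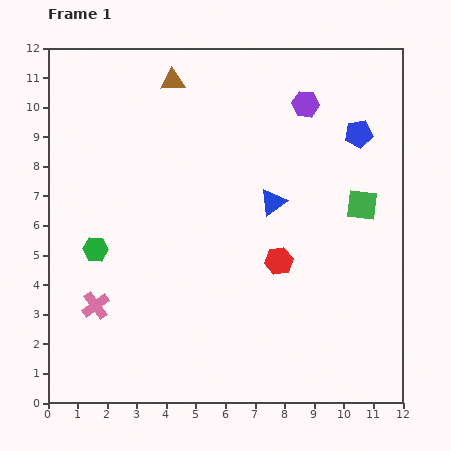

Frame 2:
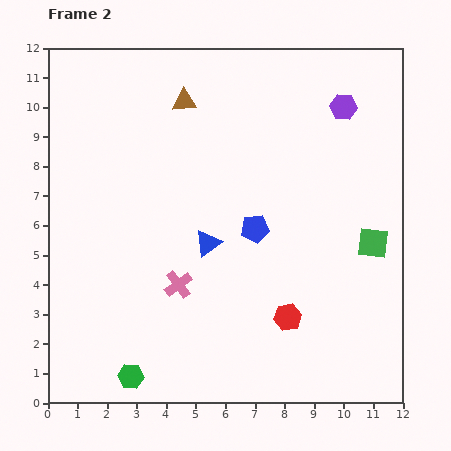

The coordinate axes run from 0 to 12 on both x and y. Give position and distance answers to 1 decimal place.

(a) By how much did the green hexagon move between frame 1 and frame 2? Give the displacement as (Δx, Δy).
(1.2, -4.3)

The green hexagon was at (1.6, 5.2) in frame 1 and (2.8, 0.9) in frame 2.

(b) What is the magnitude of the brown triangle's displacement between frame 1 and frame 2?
0.8

The brown triangle moved from (4.2, 10.9) to (4.6, 10.2), a distance of √(0.4² + 0.7²) ≈ 0.8.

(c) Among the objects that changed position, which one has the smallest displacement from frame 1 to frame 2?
the brown triangle

(moved 0.8)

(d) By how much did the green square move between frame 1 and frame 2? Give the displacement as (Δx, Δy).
(0.4, -1.3)

The green square was at (10.6, 6.7) in frame 1 and (11.0, 5.4) in frame 2.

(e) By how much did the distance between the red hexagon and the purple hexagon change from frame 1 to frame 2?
+1.9

Distance in frame 1: 5.4. Distance in frame 2: 7.3.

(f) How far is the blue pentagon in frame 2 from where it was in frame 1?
4.7

The blue pentagon moved from (10.5, 9.1) to (7.0, 5.9), a distance of √(3.5² + 3.2²) ≈ 4.7.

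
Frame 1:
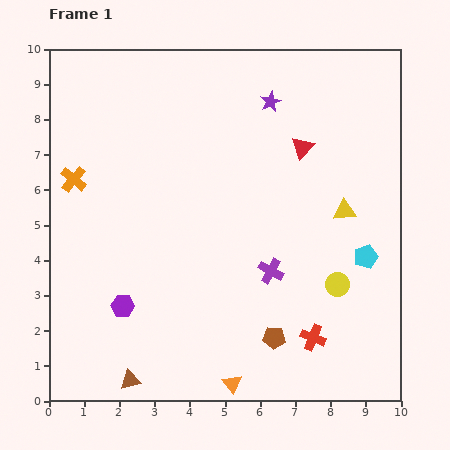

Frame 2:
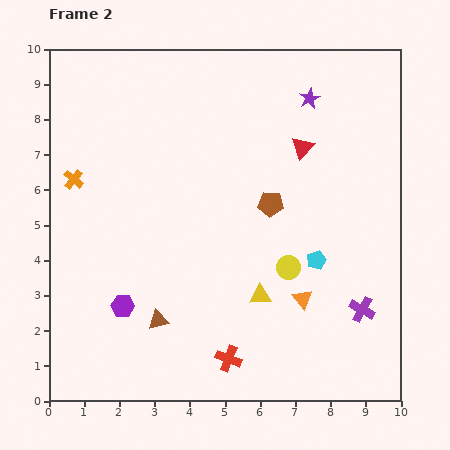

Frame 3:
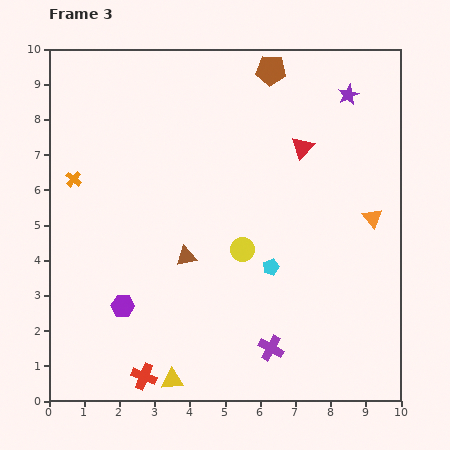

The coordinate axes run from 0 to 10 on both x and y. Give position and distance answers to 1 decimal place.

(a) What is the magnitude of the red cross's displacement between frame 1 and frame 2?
2.5

The red cross moved from (7.5, 1.8) to (5.1, 1.2), a distance of √(2.4² + 0.6²) ≈ 2.5.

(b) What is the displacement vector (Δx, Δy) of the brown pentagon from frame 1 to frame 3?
(-0.1, 7.6)

The brown pentagon was at (6.4, 1.8) in frame 1 and (6.3, 9.4) in frame 3.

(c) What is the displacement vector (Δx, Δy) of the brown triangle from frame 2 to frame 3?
(0.8, 1.8)

The brown triangle was at (3.1, 2.3) in frame 2 and (3.9, 4.1) in frame 3.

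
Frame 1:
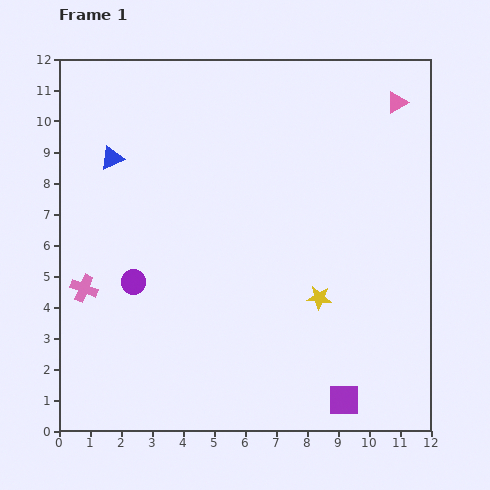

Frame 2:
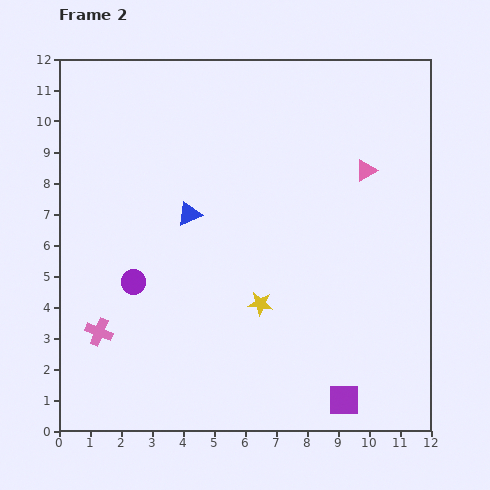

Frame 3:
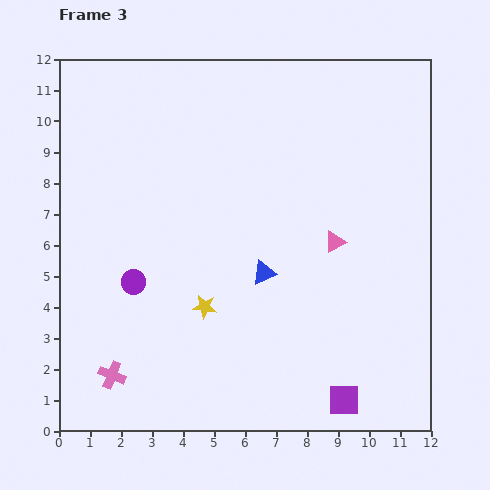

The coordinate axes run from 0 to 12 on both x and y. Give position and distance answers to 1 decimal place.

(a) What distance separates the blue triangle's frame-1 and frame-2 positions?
3.1

The blue triangle moved from (1.7, 8.8) to (4.2, 7.0), a distance of √(2.5² + 1.8²) ≈ 3.1.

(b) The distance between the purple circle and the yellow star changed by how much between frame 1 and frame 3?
-3.6

Distance in frame 1: 6.0. Distance in frame 3: 2.4.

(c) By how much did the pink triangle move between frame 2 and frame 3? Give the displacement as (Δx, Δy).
(-1.0, -2.3)

The pink triangle was at (9.9, 8.4) in frame 2 and (8.9, 6.1) in frame 3.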